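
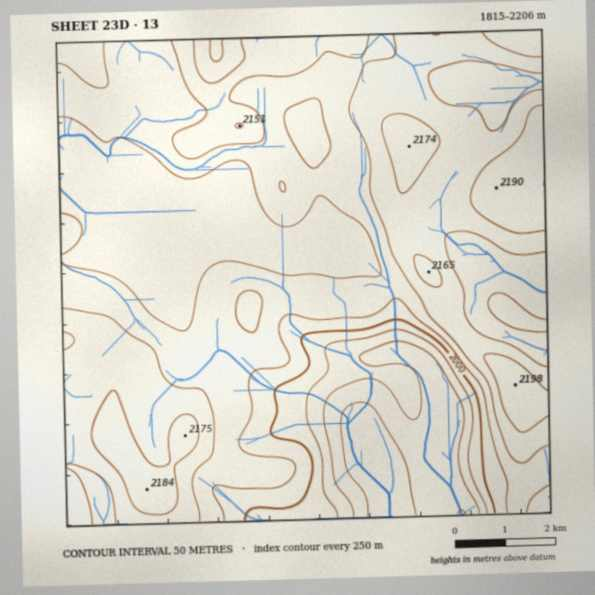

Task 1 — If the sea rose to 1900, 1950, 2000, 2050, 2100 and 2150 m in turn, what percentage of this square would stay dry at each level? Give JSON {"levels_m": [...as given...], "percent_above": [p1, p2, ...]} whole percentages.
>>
{"levels_m": [1900, 1950, 2000, 2050, 2100, 2150], "percent_above": [92, 89, 85, 66, 35, 9]}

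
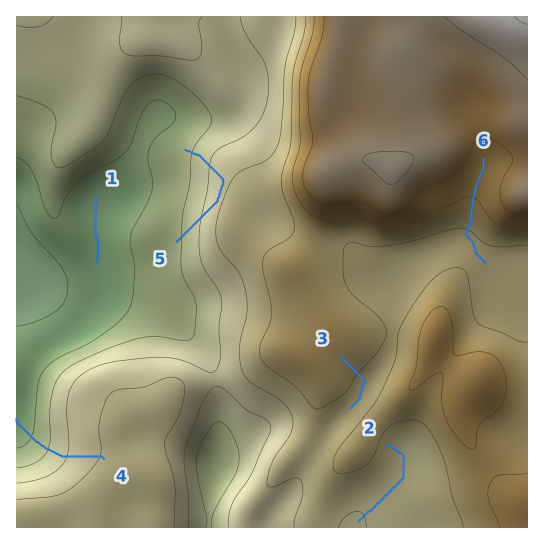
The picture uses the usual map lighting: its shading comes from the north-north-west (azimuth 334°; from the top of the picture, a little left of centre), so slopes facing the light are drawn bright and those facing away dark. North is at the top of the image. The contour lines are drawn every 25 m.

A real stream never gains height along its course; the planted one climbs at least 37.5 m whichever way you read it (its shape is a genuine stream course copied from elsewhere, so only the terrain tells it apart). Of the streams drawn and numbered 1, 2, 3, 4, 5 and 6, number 5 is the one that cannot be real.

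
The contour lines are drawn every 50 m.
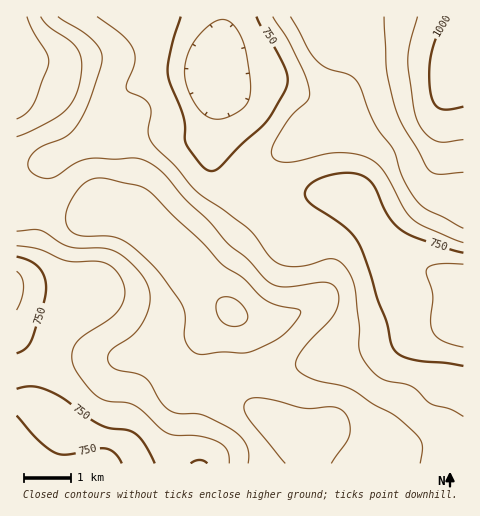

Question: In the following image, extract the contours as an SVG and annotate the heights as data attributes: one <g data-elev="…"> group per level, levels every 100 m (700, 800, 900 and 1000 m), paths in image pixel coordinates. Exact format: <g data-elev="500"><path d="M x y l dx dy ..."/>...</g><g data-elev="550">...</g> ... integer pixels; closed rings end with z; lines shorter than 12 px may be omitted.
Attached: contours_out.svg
<g data-elev="700"><path d="M463 347l-20-6-6-4-4-5-2-11 2-27-7-22 2-5 7-3 28 0"/><path d="M17 271l5 7 2 9-2 12-5 11"/><path d="M217 119l-11-4-11-11-8-19-2-16 3-16 8-14 15-15 6-4 6-1 6 2 5 4 9 16 5 20 3 29-2 11-7 8-13 8z"/></g><g data-elev="800"><path d="M463 416l-12-7-20-5-20-18-29-7-14-12-6-10-3-8 0-23-5-41-4-12-8-10-5-3-5-1-33 7-13 0-9-3-8-8-19-25-53-38-22-26-20-19-5-7-2-7 3-20-1-8-6-6-14-7-4-4 1-5 8-21-2-13-11-14-25-18"/><path d="M17 246l22 3 29 12 34 1 7 3 6 5 6 8 3 8 1 8-2 8-4 7-6 7-29 19-8 8-3 7-1 7 4 14 13 18 9 8 10 4 18 2 8 2 33 28 8 2 26 1 19 7 7 8 2 12"/><path d="M273 17l14 22 15 29 5 14 3 12-2 7-17 15-15 23-5 12 2 7 6 3 11 1 36-8 14-1 15 1 13 4 8 5 7 8 21 37 8 11 12 8 39 16"/></g><g data-elev="900"><path d="M331 463l15-21 4-8-1-14-7-10-10-3-30 1-40-10-13 1-4 3-1 4 3 10 38 47"/><path d="M197 354l6 0 20-2 21 1 11-3 18-9 11-7 12-13 5-9-3-3-24-5-11-6-20-20-22-15-19-21-56-53-8-3-34-8-9 0-8 4-10 9-9 16-2 11 2 10 5 5 7 2 28 1 11 3 12 6 18 17 13 14 20 29 3 11 0 24 5 9z"/><path d="M17 137l26-12 20-13 11-13 6-18 2-19-4-13-8-8-22-15-7-9"/><path d="M384 17l3 57 7 31 8 19 24 42 5 6 9 2 23-2"/></g><g data-elev="1000"><path d="M448 17l-9 15-7 20-3 18 1 22 4 12 6 5 8 1 15-3"/></g>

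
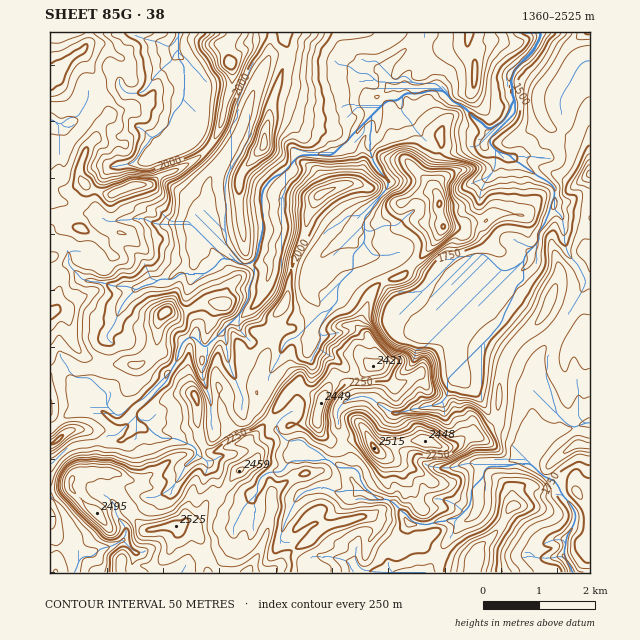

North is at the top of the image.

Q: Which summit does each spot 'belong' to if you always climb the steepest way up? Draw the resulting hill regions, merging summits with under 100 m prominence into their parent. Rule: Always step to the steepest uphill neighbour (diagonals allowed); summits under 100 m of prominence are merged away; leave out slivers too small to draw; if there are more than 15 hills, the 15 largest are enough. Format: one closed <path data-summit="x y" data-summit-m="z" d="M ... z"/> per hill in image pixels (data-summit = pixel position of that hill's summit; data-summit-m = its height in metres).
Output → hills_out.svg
<path data-summit="176 526" data-summit-m="2525" d="M273 212l-51 4-12 5 3 10-6 3-12 16-2 25-7 21 10 25 0 14-13 6-5 18-12 15-2 8-33 31 0 6 5 7 9 3 7 7 22 2 12 4 11 9 0 4-14 13-5 13-9 10-12 6-17 1-7 7-15 4-2 4 1 4 9 11-2 10-12 8-18 6-21 0-2-2 3-12-5-14-7-14-12-13 0 76 376 0 14-18 7-14 17-20-24 0-11 4-21-1-14-22-10-4-14-1-11-6-11-17-8-8-14-7-24-6-24-20 0-10-2-2-20-13-13-2 0-2 4 3 9 0 8-7 4-11 1-14 12-20 2-10 7-6 19 1 8-26 0-11-8-10-3-8 3-11-16-5-20-2-4-3 3-21 6-12z"/><path data-summit="132 186" data-summit-m="2381" d="M176 53l-2 6-19 16-13 18-14 1-9-7-26 6-4 2-8 19-7 7-7 3-17-3 0 120 10 2 8 7 0 14 15 16 21 3 10 4 17 1 7 0 15-7 13 0 12-11 15-6 3-17 12-14 5-2-1-8-7-14 2-7 2-21 12-22-31-26 6-13 1-30-9-25z"/><path data-summit="264 143" data-summit-m="2173" d="M422 32l-149 0-4 25-17 36-12 40-31 48-2 21-2 7 4 10 3 2 10-5 51-4 2-6-1-13 2-5 17-17 0-13 2-5 26 2 26-6 5-5 6-14 11-14 0-20-3-4 2-14 10-8 7 0 8-10 30-26z"/><path data-summit="439 205" data-summit-m="2258" d="M398 87l-7 0-15 10 2 33-9 17 5 15 15 21-4 9-27 27-8 15 0 4 7 9 12 8 35 0 17 15 11 6 22 16-2 15 5 7 3 1 10-7 15-3 10-15 9-4 23-20 4-7 0-5-15-14-8-1-13 4-5-3-8-9-3-18 2-21 4-11 10-12 1-15-12-9-14 1-14 6-13 0-10-5-31-37-3-8z"/><path data-summit="374 448" data-summit-m="2515" d="M457 377l-2 1-10 21-5 5-46 10-23-16-14-1-11 4-9 11 1 15 5 7 0 11 7 14-3 13 11 18 12 7 14 1 10 4 13 21 5 2 17 0 11-4 27 0 4-3 7-9 0-33 3-11 3-2 21 0 16-9 3-14 4-7 0-3-7-6-28-6-15-23z"/><path data-summit="373 366" data-summit-m="2421" d="M349 236l-23 16-10 10-9 14 0 14 10 13 0 11-7 20 0 11 21 11 13 10 4 19 7 12 16 1 23 16 46-10 10-12 5-13-3-15 5-17 0-10-5-10 2-7-8 1-13 8-4 0-13-7-13-12-13-17-15-32-18-14z"/><path data-summit="476 561" data-summit-m="2196" d="M521 454l-16 9-21 0-3 2-3 11 0 33-3 5-11 7-17 20-19 32 144-1-8-15 0-5 1-14 10-15 0-11-13-17-3-12-16-7z"/><path data-summit="97 513" data-summit-m="2495" d="M138 426l-16 14-17 0-32 6-23 19 0 31 12 14 7 14 5 14-3 10 2 4 21 0 27-10 5-7 0-7-9-11 0-7 16-5 7-7 17-1 12-6 9-10 5-13 14-13 0-4-11-9-12-4-22-2-7-7z"/><path data-summit="321 195" data-summit-m="2170" d="M376 97l-8 2 1 17-11 14-6 14-5 5-26 6-26-1-2 17-17 17-2 5 0 23 4 15-6 12 0 11-3 3 0 7 4 3 11 0 24 6 18-21 24-16 8-17 30-31 1-6-15-20-5-12 9-20z"/><path data-summit="166 312" data-summit-m="2288" d="M193 264l-15 6-12 11-13 0-17 7-13 15-9 21-7 9-1 19-11 36 5 11-1 10 15 12 5 1 12-6 3-7 30-27 2-8 12-15 5-18 13-6 0-14-10-22 7-24z"/><path data-summit="474 75" data-summit-m="1761" d="M540 32l-116 0-9 10-26 22-3 4-1 13 5 6 17-1 8 4 23-4 11 15 13 4 26 28 3 0 15-12 7-9-4-36 3-5 22-21 6-10z"/><path data-summit="321 403" data-summit-m="2449" d="M308 339l-18 0-7 6-2 10-12 20-1 14-4 11-8 7-9 0 9 1 20 13 2 2 0 10 24 20 24 6 14 7 6 5 4-12-7-14 0-11-5-7-1-15 9-11 11-4-3-1-6-11-4-19-13-10-20-10z"/><path data-summit="231 64" data-summit-m="2288" d="M271 32l-92 1-4 19 13 13 9 25-1 30-6 13 32 27 18-27 12-40 16-32 4-20z"/><path data-summit="59 72" data-summit-m="2288" d="M132 32l-82 1 0 88 6 3 11 0 7-3 7-7 8-19 4-2 11-2 8-4 7 0 9 7 14-1 13-18 19-16 0-12-31-8z"/><path data-summit="50 312" data-summit-m="2279" d="M55 242l-5 1 0 125 10 2 7 4 8 19 15 14 8 1 2-9-5-14 11-33 0-17 8-11 9-21 13-14-22-2-10-4-21-3-15-16 0-14-5-5z"/>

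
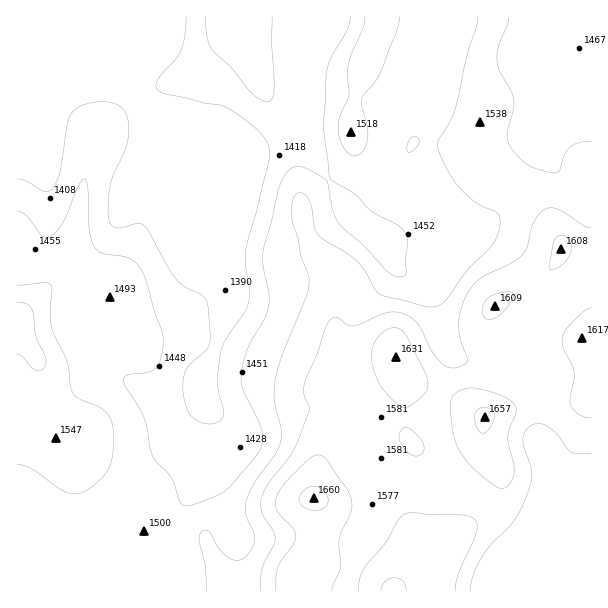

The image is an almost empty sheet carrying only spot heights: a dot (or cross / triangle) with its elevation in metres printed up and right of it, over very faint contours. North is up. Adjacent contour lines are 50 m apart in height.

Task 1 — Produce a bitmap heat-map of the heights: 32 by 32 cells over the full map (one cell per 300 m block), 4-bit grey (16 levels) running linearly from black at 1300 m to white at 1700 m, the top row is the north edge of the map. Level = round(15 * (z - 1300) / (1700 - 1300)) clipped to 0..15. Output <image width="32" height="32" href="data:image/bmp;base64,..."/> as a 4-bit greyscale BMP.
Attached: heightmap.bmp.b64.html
<image width="32" height="32" href="data:image/bmp;base64,Qk12AgAAAAAAAHYAAAAoAAAAIAAAACAAAAABAAQAAAAAAAACAAATCwAAEwsAABAAAAAAAAAAAAAAABEREQAiIiIAMzMzAERERABVVVUAZmZmAHd3dwCIiIgAmZmZAKqqqgC7u7sAzMzMAN3d3QDu7u4A////AHd3d3dmeIm927zd3LmIiIh3d3d3ZniJvNy7zd3KiIiId3d3d2eHeKzMu7zdy5iIiHd3d3dnd3irzLq8zMupiIh3d3d3Zmd5vN26q7u7upiId3d3d2VWeb3duqu7u7uYiHiIh3ZlVWerzLqru7vLqZiImYd2VVVWiruqu7u8y5mZmZmHdURFVXmqqru7vduZqpmYh2VERFZ5qqq7u83bqquZiHdlRERWiZmau7vNy6q8mYd2VUREZ4mpqrzLu6qavJmHZmZURFd4mqvMupqZmryphmZ2VERWeJqrzKmaqZq8qXZndlVERniZqrupmqqavKhmd3ZUQ0VniZmZiJu7qauYdnd2VEM1Z4mYd3eKu7qrd3d3ZUMzNXeJmGZmeaq7umZ3ZmVDM0V3iIZmZmeJq7pmZ1VEMzM1d4dmZmZneJu6ZWZURDMzNGh2ZmZnd3iaqVRWUzMzMzRodmZnd3eIiZhERlQzMzM0V3Zmd3d4iIiIM0VUMzMzM1Zmd3d3iIiHiTNFVDMzMzNFVod3eImId3gzNVVDMzM0VVeId3eJh3d3MzREQzM0RVVWh3d3iZh3dzMzMzRERFZURnd3d3iId3czIzM0REVmVEaId3d4h3d3IiIiM0RWZ1RGeId3eIdmZiIiIjM0VndURXiHd3iHdmYiIiMzNGd3VERoh3d3h3Zm"/>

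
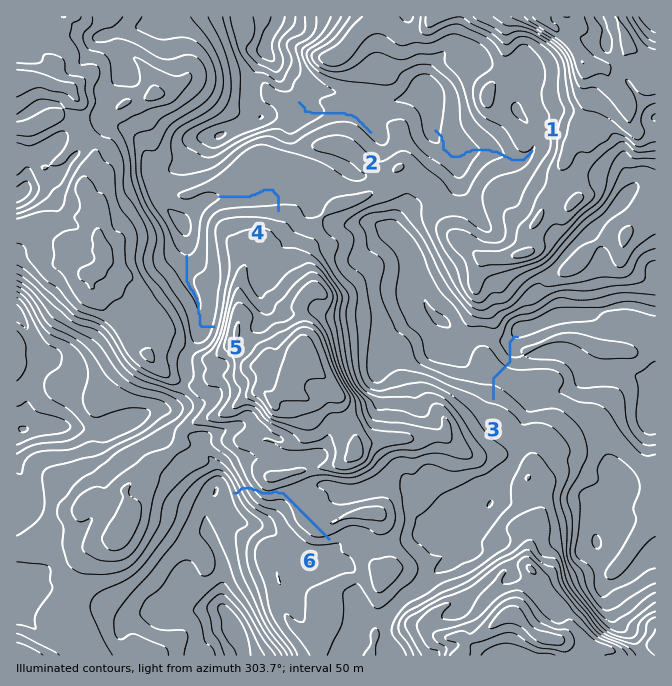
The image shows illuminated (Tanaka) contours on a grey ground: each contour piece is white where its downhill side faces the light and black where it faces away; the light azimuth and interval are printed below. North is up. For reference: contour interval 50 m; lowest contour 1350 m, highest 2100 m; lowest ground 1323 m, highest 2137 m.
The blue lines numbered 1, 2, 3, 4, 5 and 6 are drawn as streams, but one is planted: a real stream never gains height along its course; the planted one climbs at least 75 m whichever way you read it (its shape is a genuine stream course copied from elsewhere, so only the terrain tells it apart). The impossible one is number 6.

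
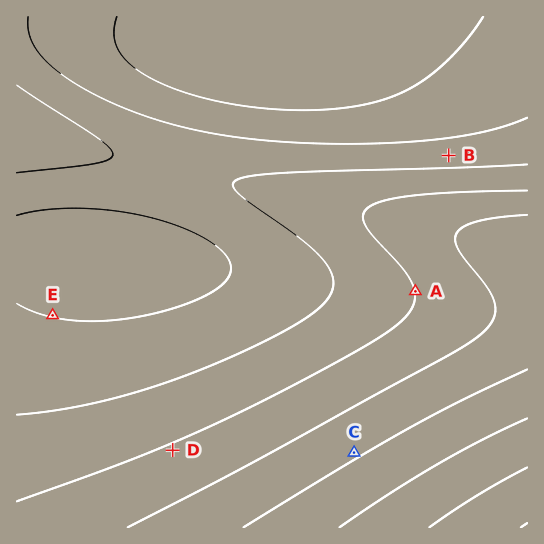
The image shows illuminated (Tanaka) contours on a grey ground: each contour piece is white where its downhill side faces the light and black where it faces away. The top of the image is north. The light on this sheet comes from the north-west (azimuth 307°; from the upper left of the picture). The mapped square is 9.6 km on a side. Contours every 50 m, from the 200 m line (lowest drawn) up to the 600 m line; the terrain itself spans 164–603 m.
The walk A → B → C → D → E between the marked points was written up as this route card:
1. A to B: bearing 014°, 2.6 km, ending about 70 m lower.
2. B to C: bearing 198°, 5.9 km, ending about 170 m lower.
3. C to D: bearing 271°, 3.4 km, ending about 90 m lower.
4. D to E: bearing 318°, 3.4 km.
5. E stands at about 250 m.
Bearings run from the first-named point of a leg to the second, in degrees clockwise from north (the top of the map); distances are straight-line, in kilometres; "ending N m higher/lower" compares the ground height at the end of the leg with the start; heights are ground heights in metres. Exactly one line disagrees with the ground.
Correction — Line 2: it should read "ending about 170 m higher".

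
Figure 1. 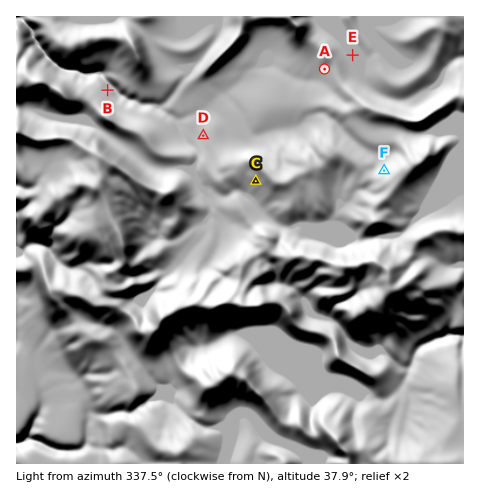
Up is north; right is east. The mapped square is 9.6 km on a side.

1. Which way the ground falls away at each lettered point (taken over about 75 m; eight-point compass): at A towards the SW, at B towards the NE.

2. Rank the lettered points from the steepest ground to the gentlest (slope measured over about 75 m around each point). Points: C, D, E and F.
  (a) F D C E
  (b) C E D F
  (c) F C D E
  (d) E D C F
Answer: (c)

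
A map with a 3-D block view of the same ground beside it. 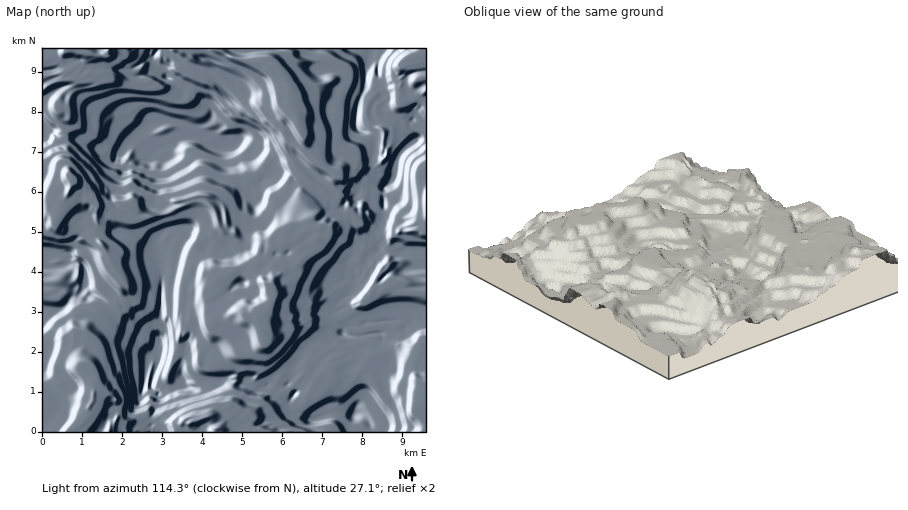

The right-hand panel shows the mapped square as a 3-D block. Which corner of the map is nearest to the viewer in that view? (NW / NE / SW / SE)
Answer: SW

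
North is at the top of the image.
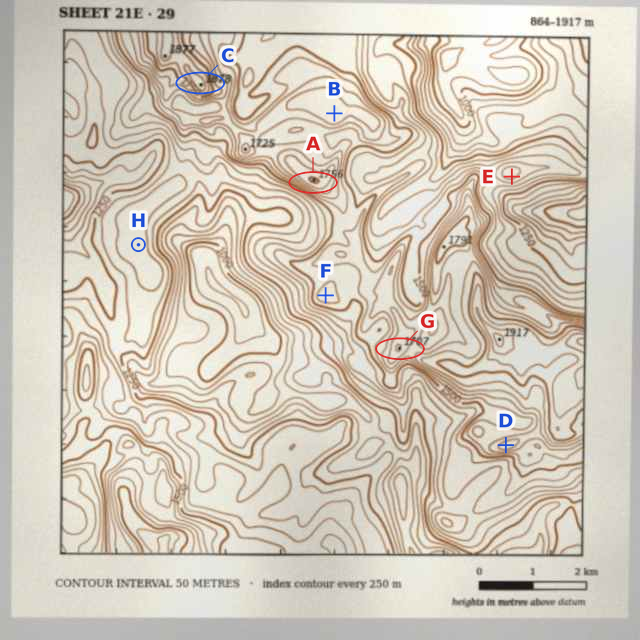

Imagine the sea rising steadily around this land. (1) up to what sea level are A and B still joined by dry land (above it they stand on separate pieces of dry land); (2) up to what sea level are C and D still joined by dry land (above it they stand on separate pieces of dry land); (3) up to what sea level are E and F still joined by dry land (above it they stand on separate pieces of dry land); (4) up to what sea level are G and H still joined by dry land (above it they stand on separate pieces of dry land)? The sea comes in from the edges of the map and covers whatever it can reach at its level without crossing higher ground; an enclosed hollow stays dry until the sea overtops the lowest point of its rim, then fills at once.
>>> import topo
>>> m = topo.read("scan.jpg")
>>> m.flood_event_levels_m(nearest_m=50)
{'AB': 1600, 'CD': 1550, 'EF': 1400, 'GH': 1350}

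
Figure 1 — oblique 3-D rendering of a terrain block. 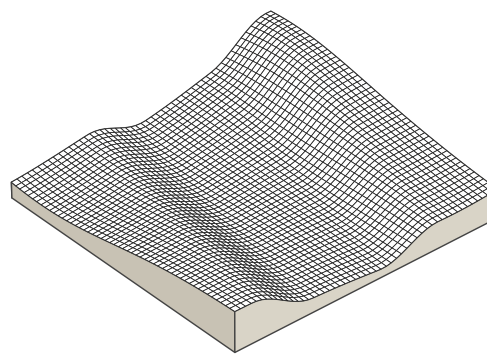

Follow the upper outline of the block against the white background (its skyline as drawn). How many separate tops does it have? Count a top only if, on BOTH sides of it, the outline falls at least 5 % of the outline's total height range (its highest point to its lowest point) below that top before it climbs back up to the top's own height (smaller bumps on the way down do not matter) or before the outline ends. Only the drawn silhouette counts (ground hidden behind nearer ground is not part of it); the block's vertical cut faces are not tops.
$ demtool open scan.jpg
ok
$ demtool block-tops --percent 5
5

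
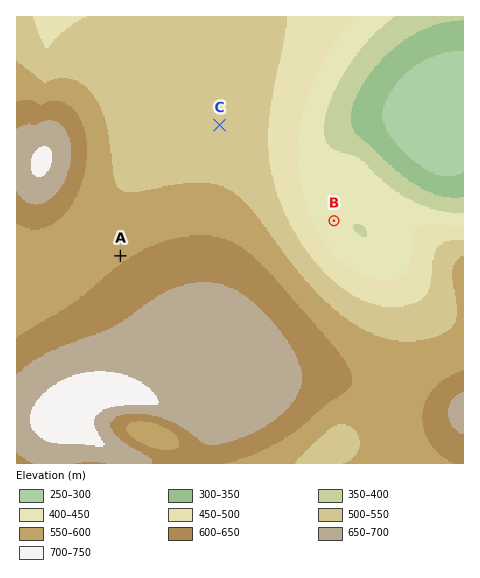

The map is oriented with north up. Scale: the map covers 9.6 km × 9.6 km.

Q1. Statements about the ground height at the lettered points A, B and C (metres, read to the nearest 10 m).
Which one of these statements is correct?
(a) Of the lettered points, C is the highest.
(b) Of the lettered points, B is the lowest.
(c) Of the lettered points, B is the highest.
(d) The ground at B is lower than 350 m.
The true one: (b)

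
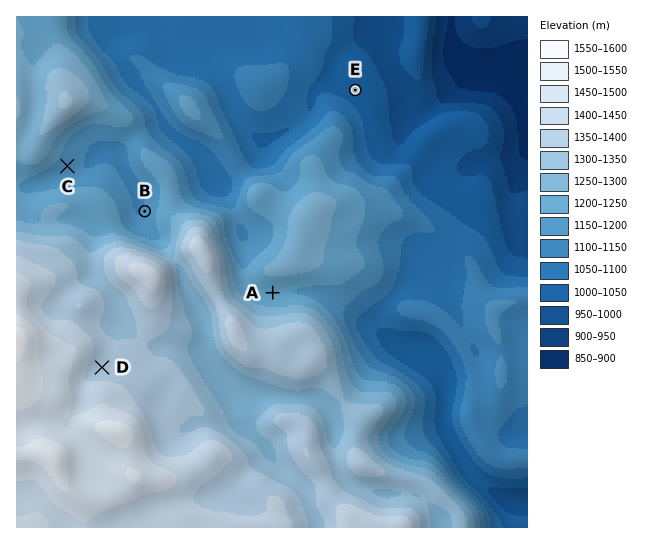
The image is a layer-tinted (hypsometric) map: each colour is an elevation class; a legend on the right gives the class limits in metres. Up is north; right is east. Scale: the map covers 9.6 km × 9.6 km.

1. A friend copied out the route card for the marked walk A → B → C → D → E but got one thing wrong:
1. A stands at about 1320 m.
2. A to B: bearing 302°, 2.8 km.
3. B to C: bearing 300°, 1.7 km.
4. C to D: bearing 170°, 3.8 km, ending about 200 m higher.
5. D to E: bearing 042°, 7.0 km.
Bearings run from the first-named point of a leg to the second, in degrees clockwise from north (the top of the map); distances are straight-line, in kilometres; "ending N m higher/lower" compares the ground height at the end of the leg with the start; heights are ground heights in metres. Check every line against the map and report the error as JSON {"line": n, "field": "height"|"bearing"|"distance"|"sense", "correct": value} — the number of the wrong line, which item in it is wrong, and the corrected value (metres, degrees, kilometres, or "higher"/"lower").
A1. {"line": 1, "field": "height", "correct": 1210}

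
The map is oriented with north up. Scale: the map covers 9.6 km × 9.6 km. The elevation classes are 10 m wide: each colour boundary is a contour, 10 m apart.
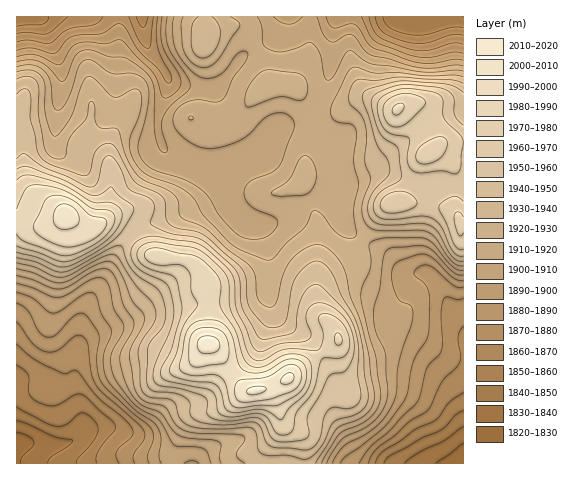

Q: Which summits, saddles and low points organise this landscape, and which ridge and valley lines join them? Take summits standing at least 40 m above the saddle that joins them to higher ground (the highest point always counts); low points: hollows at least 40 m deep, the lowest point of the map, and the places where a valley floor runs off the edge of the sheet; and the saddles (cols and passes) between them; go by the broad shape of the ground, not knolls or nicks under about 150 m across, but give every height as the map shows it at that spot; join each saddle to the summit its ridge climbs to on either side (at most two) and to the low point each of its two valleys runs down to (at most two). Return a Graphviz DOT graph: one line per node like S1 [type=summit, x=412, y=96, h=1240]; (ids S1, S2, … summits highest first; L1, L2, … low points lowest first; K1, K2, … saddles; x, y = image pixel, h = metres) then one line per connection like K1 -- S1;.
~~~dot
graph terrain {
  S1 [type=summit, x=208, y=344, h=2014];
  S2 [type=summit, x=67, y=215, h=2006];
  S3 [type=summit, x=398, y=109, h=1981];
  L1 [type=low, x=462, y=462, h=1825];
  L2 [type=low, x=18, y=444, h=1826];
  L3 [type=low, x=463, y=17, h=1840];
  L4 [type=low, x=17, y=17, h=1841];
  K1 [type=saddle, x=127, y=237, h=1953];
  K2 [type=saddle, x=363, y=241, h=1921];
  K3 [type=saddle, x=256, y=48, h=1911];
  K1 -- S1;
  K1 -- S2;
  K1 -- L2;
  K1 -- L4;
  K2 -- S1;
  K2 -- S3;
  K2 -- L1;
  K2 -- L3;
  K3 -- S1;
  K3 -- L3;
  K3 -- L4;
}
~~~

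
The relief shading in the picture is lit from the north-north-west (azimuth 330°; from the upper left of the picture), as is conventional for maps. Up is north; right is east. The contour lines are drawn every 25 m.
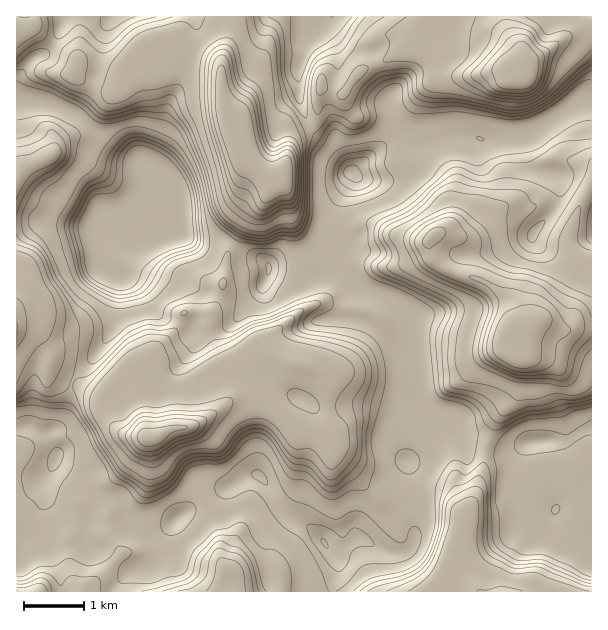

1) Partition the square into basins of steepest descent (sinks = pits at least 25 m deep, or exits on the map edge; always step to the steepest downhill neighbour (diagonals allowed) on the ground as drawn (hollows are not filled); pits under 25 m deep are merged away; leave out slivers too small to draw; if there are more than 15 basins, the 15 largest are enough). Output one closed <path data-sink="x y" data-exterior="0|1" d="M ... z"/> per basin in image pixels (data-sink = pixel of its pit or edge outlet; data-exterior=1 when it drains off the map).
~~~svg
<path data-sink="156 200" data-exterior="0" d="M228 16l-42 0-10 22 2 10-9 14-5 4-9 0-27 8-17 0-15-6-19-1-1-7-7-6-21-12-12-12-6-3 6-6-1-5-19 1 0 312 19 3 14 18 0 18 11 10 39 18 4 5 0 6 6 13 11 12 6 2 29 4 16-10 20-1 30-18 9-8 0-3 3 2 6-3 13 0 18 7 24 24 15 2 23 8-4-16-2-33-4-11-7-6-37-17-15 0-17 7-10 9-3 21-1-18-10-14-12-27-2-16 14-23 7-45 21-36 14-12 7-15 7-6-8 0-18-18-18-30-6-16-6-27 0-29 7-22z"/><path data-sink="324 543" data-exterior="0" d="M431 250l-3 4-14 6-29 10-7 15-8 24 0 3 10 9 0 6-16 21-16 16-10 6-25 1 9 7 4 11 2 33 4 16-23-8-15-2-24-24-18-7-18 1-36 26-10 4 8 13 6 47 18 52 0 17 6 12-4 12 0 11 258-1-17-21-5-13 2-27 4-15 12-23 8-27 2-16 7-21 11-18 14-18 4-17 0-34-8-11 2-13-8-17-23-18-29-8-15-8-8-8z"/><path data-sink="353 173" data-exterior="0" d="M462 26l-12 0-19 5-15 13-14 5-18 12-22 9-8 8-10 16-6 0-17-8-3 15 0 19-7 7-17 8-14 45 9 20 1 19 11 39-5 20 0 12 6 19-24 21-7 9 3 12 7 5 19 10 21 6 9 0 14-5 20-19 16-21 0-6-10-9 0-3 8-24 8-15 18-5 24-11 2-2-2-10 9-8 13 0 8 2 15-2 19-22 21-10 13-11 6-21 7-7 10-5 12-1 11 5 20 3 0-133-17 0-12 6-17 14-21 10-1 4-2-10-18-18-13-6-8 0z"/><path data-sink="537 441" data-exterior="0" d="M542 320l-17 8-11 2 8 11 0 34-4 17-14 18-11 18-7 21-2 16-8 27-12 23-4 15-2 27 5 13 17 22 112-1 0-261-8-2-21 2z"/><path data-sink="57 456" data-exterior="0" d="M23 330l-7 0 0 261 64 1 16-10 25-27 0-3-13-18 0-43 2-8 12-12 22-30 4-3-16-2-12-4-11-12-7-22-22-13-24-11-7-6 1-14-6-12-9-10z"/><path data-sink="332 17" data-exterior="1" d="M504 16l-274 0-1 22-7 22 0 29 12 43 18 30 18 18 9 0 5-12 4-18 6-15 17-8 7-7 0-19 3-15 8 5 15 3 10-16 8-8 22-9 18-12 14-5 15-13 19-5 12 0 33 8 9 4 18 20 1-4-3-6-10-13z"/><path data-sink="269 269" data-exterior="0" d="M279 180l-8 6-7 15-14 12-21 36-7 45-14 23 3 21 11 22 10 14 1 18 3-21 10-9 17-7 15 0-7-10 1-9 6-6 24-21-6-19 0-12 5-20-11-39-1-19z"/><path data-sink="176 519" data-exterior="0" d="M188 427l-17 1-21 10 1 27-5 24-7 20 0 18-13 25 17 0 18 6 7 8 2 18 4 8 47 0 1-11 4-12-6-12 0-17-18-52-6-47z"/><path data-sink="113 17" data-exterior="1" d="M185 16l-149 0-2 8-4 3 6 3 12 12 21 12 7 6 1 7 19 1 15 6 17 0 21-7 15-1 5-4 9-14-2-10 10-17z"/><path data-sink="591 225" data-exterior="1" d="M591 186l-13 21-8 27 0 14 10 19 2 18-8 17-2 18-2 6-7 4 29-1z"/>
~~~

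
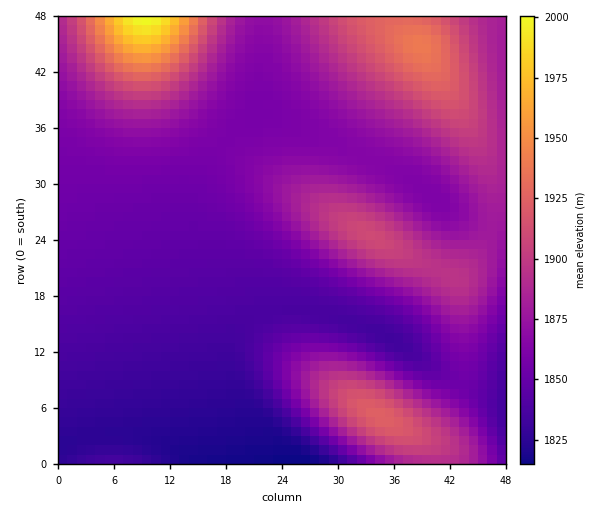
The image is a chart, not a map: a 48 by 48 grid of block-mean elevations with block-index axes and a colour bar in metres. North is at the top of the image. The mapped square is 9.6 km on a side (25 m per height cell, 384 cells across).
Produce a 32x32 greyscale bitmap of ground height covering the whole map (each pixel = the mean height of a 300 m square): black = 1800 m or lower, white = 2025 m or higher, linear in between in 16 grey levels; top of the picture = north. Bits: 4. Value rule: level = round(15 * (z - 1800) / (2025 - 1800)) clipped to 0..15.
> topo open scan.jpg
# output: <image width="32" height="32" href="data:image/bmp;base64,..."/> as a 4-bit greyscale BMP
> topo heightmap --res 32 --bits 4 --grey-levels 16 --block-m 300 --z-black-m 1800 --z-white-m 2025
<image width="32" height="32" href="data:image/bmp;base64,Qk12AgAAAAAAAHYAAAAoAAAAIAAAACAAAAABAAQAAAAAAAACAAATCwAAEwsAABAAAAAAAAAAAAAAABEREQAiIiIAMzMzAERERABVVVUAZmZmAHd3dwCIiIgAmZmZAKqqqgC7u7sAzMzMAN3d3QDu7u4A////ACIiIiIRERERERI0VWZmZlMiIiIhERERERIjRWd3d2VDIiIiIiIREREiRWeIiHZlQyIiIiIiIiIiNFZ4iIdmVDIiIiIiIiIiIjVniIh2VUQyIiIiIiIiIiNFZ3d2VURDMyIiIiIiIiIzRWZmVUMzRDMiIiIiIiIiM0VVVEMzM0QzMyIiIiIiIjNEREMyIzREQzMzMzIiIiIzMzMyIjM0VUMzMzMzMzMiMzMiIjMzRVVEMzMzMzMzMzMzMzMzRFVmVDMzMzMzMzMzMzM0RFVmZlQzMzMzMzMzMzM0RVZmZmZlMzMzMzMzMzM0RVZnd2ZmZTMzMzMzMzMzRFVnd3ZmZlUzMzMzMzMzREVmd3dmVVVVQzMzMzMzNERWZ3d2ZVRFVUREMzMzNERFVmZmZVRERVVERERERERERVZmZVVERFVmREREREREREVVVVVUREVWZkREREREREREVVVERERVZmZERERERERERERERERVVmZmRERVVUREREREREVVVWZ3ZkRVVVVVRERERERVVWZnd3ZFVWZmVVRERERFVWZneId2VWZ3d2ZUREREVVZnd4iHZlZniIh2VURERVVmd4iYh2ZWeJqph2VURFVWZ3iJmYdmZ4mruph2VERVZneImZmHZWeKvMypdlVFVWd4iZmYh2Vnm83duoZVVVZneImZiHZm"/>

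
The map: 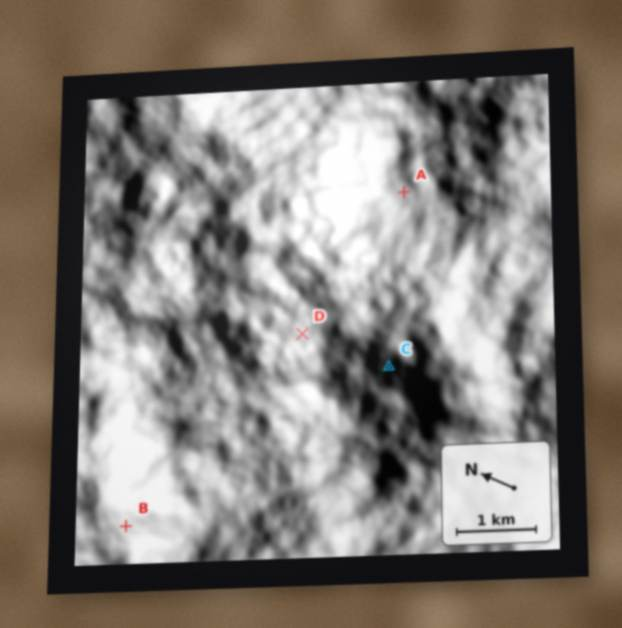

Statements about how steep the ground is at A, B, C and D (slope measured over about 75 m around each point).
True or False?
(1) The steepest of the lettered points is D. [False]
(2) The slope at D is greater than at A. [True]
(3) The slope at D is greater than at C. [False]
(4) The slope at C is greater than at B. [True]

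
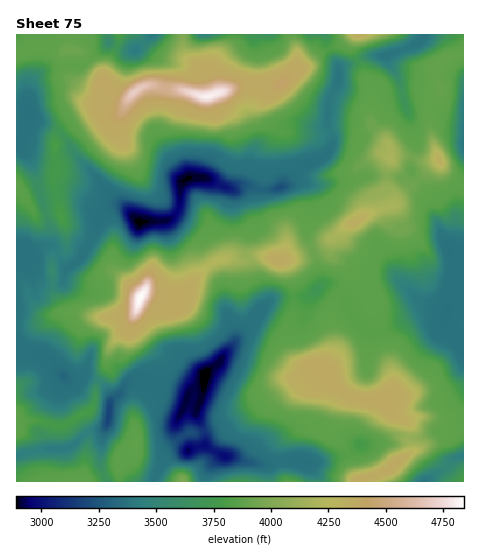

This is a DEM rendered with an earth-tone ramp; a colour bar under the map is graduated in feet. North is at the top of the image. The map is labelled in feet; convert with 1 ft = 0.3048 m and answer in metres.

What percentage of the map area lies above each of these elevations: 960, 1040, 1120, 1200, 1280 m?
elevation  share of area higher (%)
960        96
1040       79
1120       62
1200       25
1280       14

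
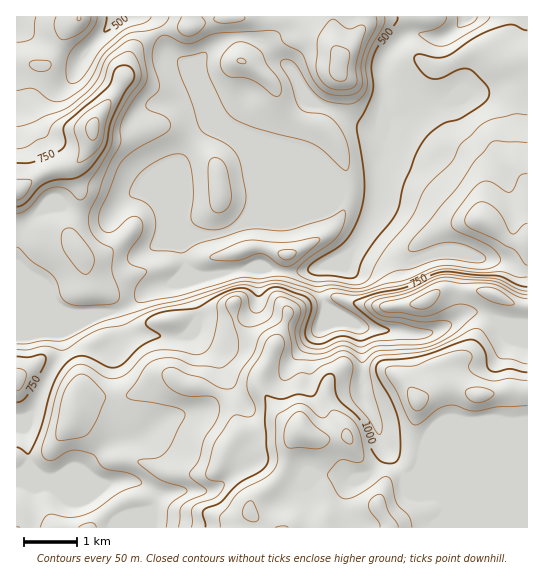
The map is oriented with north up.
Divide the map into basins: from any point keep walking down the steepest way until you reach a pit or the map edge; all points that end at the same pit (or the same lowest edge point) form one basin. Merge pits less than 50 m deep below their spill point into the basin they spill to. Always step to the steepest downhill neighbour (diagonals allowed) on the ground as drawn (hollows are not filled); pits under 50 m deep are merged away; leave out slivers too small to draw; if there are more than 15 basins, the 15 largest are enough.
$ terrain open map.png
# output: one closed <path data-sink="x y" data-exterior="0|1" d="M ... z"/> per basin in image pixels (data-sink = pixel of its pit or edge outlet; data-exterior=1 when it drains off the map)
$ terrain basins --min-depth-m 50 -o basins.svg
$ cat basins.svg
<path data-sink="466 17" data-exterior="1" d="M527 16l-337 0-1 12-16 0-15 4-23 17-6 8-5 21-31 47-1 16-8 14-13 10-16 3-16 7-23 16 1 337 511-1z"/><path data-sink="113 17" data-exterior="1" d="M189 16l-110 0 0 3-14 12-12 26-7 8-12-1-18 3 1 124 22-16 16-7 16-3 13-10 8-14 1-16 31-47 5-21 6-8 23-17 15-4 16 0z"/><path data-sink="17 17" data-exterior="1" d="M78 16l-61 0-1 50 18-2 12 1 7-8 12-26 14-12z"/>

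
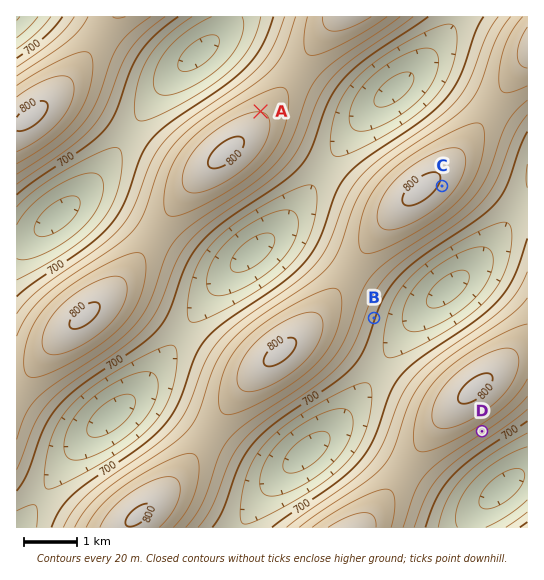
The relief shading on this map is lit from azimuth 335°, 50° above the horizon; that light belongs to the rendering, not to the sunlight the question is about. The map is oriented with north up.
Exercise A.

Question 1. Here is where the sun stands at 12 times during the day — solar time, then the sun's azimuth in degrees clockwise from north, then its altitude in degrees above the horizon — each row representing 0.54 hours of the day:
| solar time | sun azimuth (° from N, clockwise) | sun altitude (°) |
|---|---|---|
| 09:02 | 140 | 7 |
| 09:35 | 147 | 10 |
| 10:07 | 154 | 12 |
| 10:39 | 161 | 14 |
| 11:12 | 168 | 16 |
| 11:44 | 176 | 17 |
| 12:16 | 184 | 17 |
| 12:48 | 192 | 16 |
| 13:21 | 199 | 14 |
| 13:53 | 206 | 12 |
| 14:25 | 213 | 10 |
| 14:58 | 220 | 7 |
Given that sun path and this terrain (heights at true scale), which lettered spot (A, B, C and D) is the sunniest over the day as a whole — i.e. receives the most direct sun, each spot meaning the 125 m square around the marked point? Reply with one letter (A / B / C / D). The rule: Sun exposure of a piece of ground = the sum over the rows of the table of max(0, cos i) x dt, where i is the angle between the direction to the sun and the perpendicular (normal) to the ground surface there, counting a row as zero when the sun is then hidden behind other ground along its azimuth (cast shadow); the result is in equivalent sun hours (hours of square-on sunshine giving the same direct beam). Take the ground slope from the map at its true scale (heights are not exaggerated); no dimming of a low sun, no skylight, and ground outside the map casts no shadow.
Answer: D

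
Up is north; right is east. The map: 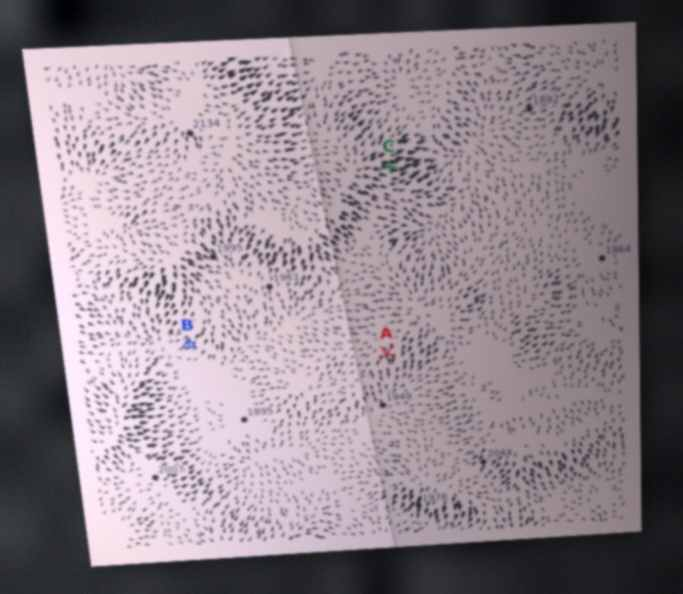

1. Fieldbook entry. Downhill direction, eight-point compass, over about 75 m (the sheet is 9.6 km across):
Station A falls S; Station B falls SW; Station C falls E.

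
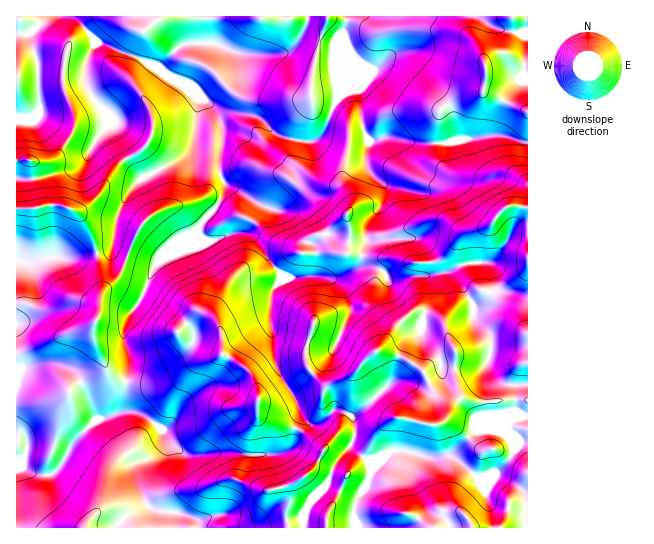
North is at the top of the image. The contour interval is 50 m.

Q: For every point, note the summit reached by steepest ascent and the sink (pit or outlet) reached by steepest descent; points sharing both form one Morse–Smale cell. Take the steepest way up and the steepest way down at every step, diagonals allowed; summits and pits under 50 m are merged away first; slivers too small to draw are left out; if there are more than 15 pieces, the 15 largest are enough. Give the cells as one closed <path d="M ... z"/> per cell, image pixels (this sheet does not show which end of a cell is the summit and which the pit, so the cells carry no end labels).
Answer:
<path d="M346 16l-330 1 0 161 21 1 42-12 6-6 7-15 15-20-1-13 19 45 16 21-10 11-12 21-6 32-4 8-31 6-32 0-12 4-18 0 1 267 511-1 0-232-29-4-4-6-3-16-5-6-24 1-16 8-22 4 3-6 0-12-9-18-46 0-6-3 0-12 4-8 9-10 5-18-17-19-3-8 4-21-4-6-4-13-2-31-8-2-14 8-4-39 14-35z"/><path d="M197 229l-15 10-25 23-13 29 26 17 21 19 2 6 0 9-12 14-30 15-13-2-7-7-2-7-1 18-8 38 17 1 10 5 16 13 5 9 11 12 7 4 17 0 14-3 57 3 11-3 7-6 8-35-8-18-12-18-7-20-2-57 2-9 8-11 0-4-13-15-9-17-8-7-13-3-25 9-8 0-6-6z"/><path d="M527 16l-180 0 0 7-14 35 4 39 14-8 8 2 2 31 4 13 5 6 13-4 10 0 21 6 36 0 35-7 21 0 21 7z"/><path d="M506 136l-21 0-35 7-36 0-21-6-10 0-13 4-3 8-2 13 3 8 16 16 1 5-5 16-9 10-4 8 0 12 6 3 46 0 9 18-1 17 20-3 16-8 24-1 5 6 3 16 4 6 28 4 1-152z"/><path d="M106 113l1 13-15 20-7 15-6 6-42 12-21 0 1 81 17 1 12-4 32 0 23-4 11-6 7-36 12-21 10-11-16-21z"/>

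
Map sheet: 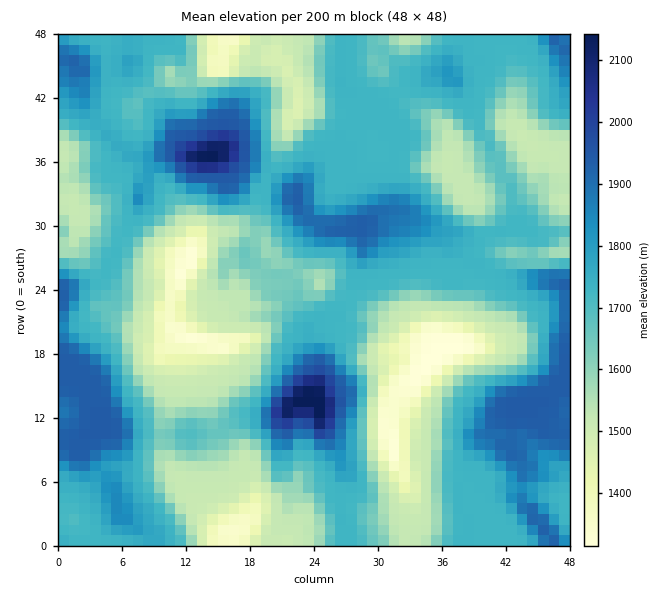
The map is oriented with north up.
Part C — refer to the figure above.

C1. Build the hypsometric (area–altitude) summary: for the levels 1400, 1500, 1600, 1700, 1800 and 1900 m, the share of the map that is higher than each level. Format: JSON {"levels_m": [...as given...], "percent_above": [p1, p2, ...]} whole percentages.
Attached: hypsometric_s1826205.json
{"levels_m": [1400, 1500, 1600, 1700, 1800, 1900], "percent_above": [95, 89, 68, 55, 20, 11]}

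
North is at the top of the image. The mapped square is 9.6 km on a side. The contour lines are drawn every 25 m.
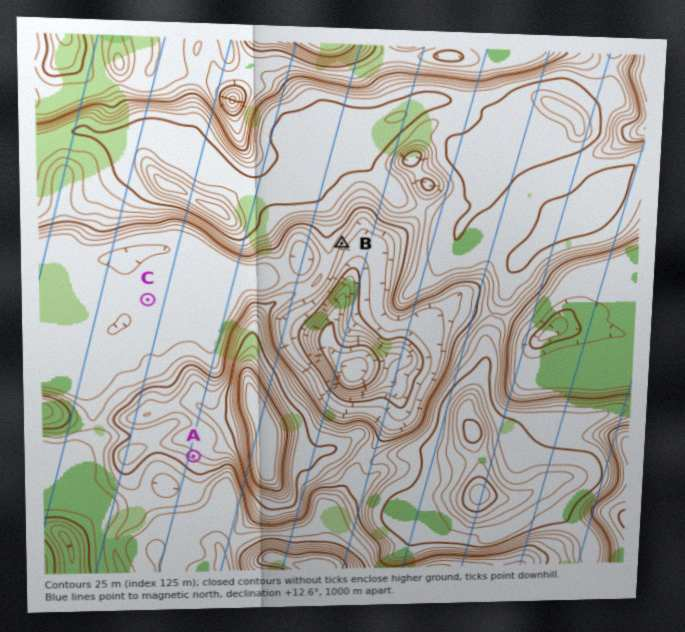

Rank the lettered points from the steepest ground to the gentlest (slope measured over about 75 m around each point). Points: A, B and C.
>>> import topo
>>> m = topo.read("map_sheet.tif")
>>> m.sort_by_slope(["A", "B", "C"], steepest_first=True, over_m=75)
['B', 'A', 'C']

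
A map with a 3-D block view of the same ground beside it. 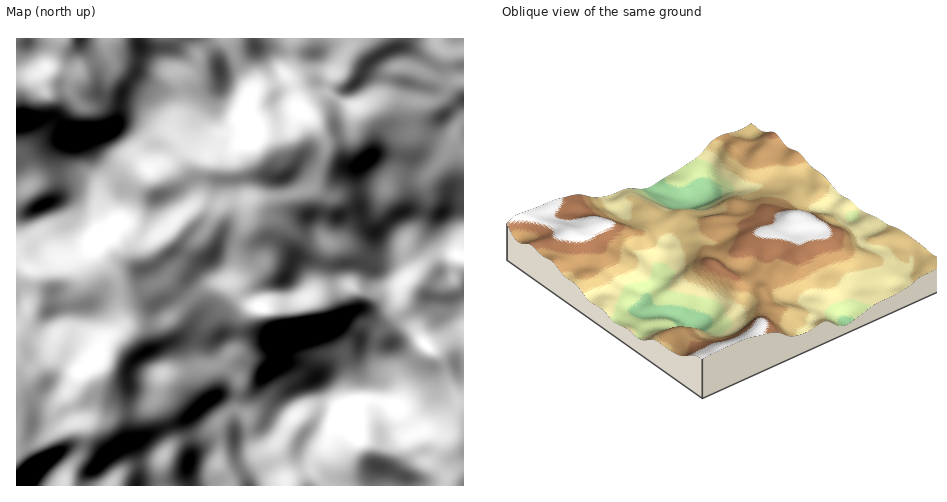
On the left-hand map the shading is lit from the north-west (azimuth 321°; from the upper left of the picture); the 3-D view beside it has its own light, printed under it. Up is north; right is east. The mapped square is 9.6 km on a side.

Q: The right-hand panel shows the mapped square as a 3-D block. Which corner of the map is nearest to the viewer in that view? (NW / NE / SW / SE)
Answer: SE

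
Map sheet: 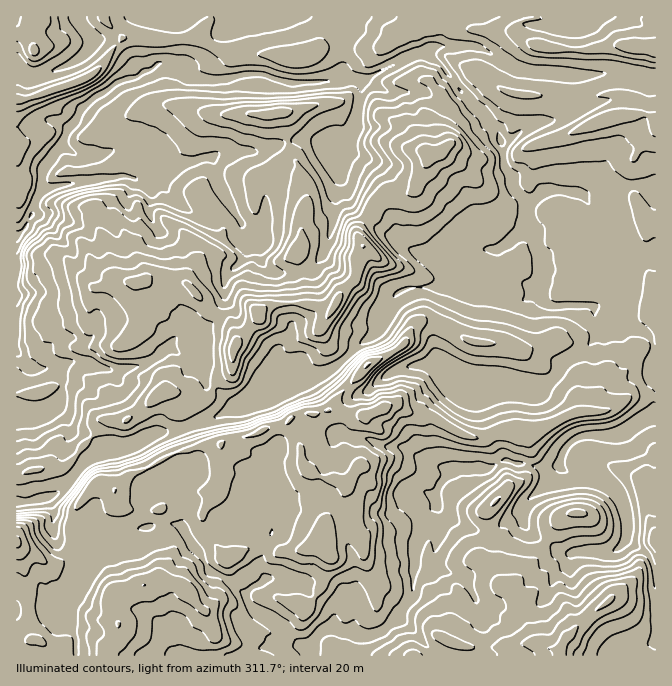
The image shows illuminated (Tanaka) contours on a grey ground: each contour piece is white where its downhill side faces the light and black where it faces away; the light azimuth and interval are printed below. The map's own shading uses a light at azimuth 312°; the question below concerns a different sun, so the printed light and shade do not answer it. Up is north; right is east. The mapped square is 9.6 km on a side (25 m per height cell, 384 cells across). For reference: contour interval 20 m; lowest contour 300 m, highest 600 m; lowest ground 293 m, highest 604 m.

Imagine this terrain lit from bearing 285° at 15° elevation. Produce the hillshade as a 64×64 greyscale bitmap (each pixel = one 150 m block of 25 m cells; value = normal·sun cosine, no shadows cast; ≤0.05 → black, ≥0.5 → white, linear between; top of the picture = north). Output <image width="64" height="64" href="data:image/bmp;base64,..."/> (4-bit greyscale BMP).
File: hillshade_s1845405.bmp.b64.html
<image width="64" height="64" href="data:image/bmp;base64,Qk12CAAAAAAAAHYAAAAoAAAAQAAAAEAAAAABAAQAAAAAAAAIAAATCwAAEwsAABAAAAAAAAAAAAAAABEREQAiIiIAMzMzAERERABVVVUAZmZmAHd3dwCIiIgAmZmZAKqqqgC7u7sAzMzMAN3d3QDu7u4A////AHd3ZpumRFVVZ2VEVmZlV5iIiaqoZnh3eIiJmWMkVmZmh2Z3q6hURVZ3hkNFVmVXiHd5q6iZh2d4mZmJhCJWZlWHZnmqqWRFZniGMlZmZ1RXd3eKqrp2ZniZmYqnMjVmVIdWebupZUVneIUjVmeJYzZ3h0WruYdmeImIiql0NFVDhlZ5u6hlVmZ4dBNFeIlzJXeHU3upiHZ4iIeKqalUQyJ2VnisuGVlV4dVQkeIiHU0Z4hkSLqId4iIdmmYrKZCEXZWZ5zKh2ZXdUVTV5iIiFNXiGU2qZh4mYd2V4i8yWMAZWZWi8qZl2ZkNVVmeIiIdEZ3ZDaZmImZh2ZmeLu7lhBVZkV5qpqpdmQ3hUVnd3d1NWZENoiZmZiHdmVYqZq6QEVVVWiIiaqWZWmWNHh4d4Y1ZDQ1iJqYh3d3VVeIebyDMzV3Z3iIiZdWiZdlaZiHdUZiJDWImph3d3dkVWZnm7oRJph3d3d4h2eYd3Zoqqh1V2IkRYiamYd2eIZVVURq3iEXuWd3d3iGeId3d2eaqXZmYyREeImZh2ZpqGVVMkrehjfKZ3dmZmZ5hmd3Z4mZhmZDJFVniaqFRXq6hmUhScyqiux3iGZ3ZXiGZndniZmHdjEkZlaKu5USarupdSJauYiK/6aIVXd2eIdWZ2eImHh2QgJWZomryTAoq7qGRHqoZmev+YdVZ3eIiGVmZ4iHeIZDAEZniIrMkgN5mYdnmpdVVWv/mHVmd3iJdWZ3iYd4dlMANWZ4iKzHQjaIh4iahodlVb/KuYdnd4l1Vnial2eIYwE0VWd3irh1Rnd4iJmHqYd2WLu824d3iHZWZ5qGZ4l1ITRWZmZmd3ZFeIiIiZiZmIhleIrO25iJdlVnmoZniHUzRVZmZmVXdCJYiHeImompeZZmZoq8zLqYdlWJdmd2ZlNFVnd3VWd1ITZ3d4iZiKqZuXdkRomavMu7hmdmZnd2QjVnd2Z4h3dSEkVmeIh3iavLmIU0d2Vomr3cuGdmeHVDNWZlV5qYiIhTNEM1eHd4m8uZqXVnZURXiaz+uYZpqGM0VURniZiImqh2ZBJGd2aLuZmbuGZmZURniKzcylaLtzNERXd4iHiKqYd3YzSIdnmpmJrLhmZmZDV3iJvelDi6hDNWd3d3d4mph3d1RXiIiamImruXZniVE2Z3eK76EFqXVGd3d3d3eJmHdmVVZ4iZiIiJq6dnirYCVnd3af+QAmd2d3d3d3dmiYd3ZUWYiIiJmGZoqXeK2AFGZ3hlj/kQA1Z3d2ZnZlVoiId2RLmImYmpZVRoiIvaICV3eIU3zcggFHiHZmZmVVV4iIdUuoiJmrqGVFeHitxRFGiYUzNp37IEeId3Zmd3ZVZ4iHbbiImYmphlVXeKy4UiR7pRJEWe1zV3d3d2Z4h2VWeIiNuImZeJmYZVZ4iqukEmm5ICRHvaZWZnd3d3iHZnh2iI7JmamHiZhlVndorcY0Z5pgAjabuGZmd3d3d3h3eId4jtuaqoeIh2Znhka9uHeIiZMAJHmodnd3d2dnh3d4iIiMy6q7l4h3Znh1NruImZmbyCACV4d3d3d3ZmiYd3d3iI65mrqYmYdmiGQ1qneJmZvLcQJFZmZ3d3ZmV5h3d3d4j9maqpmImXd4ZUN6h4mHis20EzNFVnd3d3ZWmId3d3eP6pmZmIiYd4h2VEaJyoVIzsZDEkVnd3d3dleYd3d3d3/7mJqId4d4mIdkNXnNpjbP2UEUZmZ3dneHZ4h3d3d3f/66uYh3dmiZhlVGiK3IRK/4EUZmZmd2Znd4h3d3d3d63ty5mHd2WKhlZ1aIm8hUn+YjVmZVZnd2VomHd3d4h3SM3LuXd3Z6hmeHZ4ibuESN2FRWZURWZ3ZViId3d4iHcVvNyYdmdnhniHZ5h4q5Q3rMhVdlREVmZlWJd3d4iHdxOt3Ll1Z2aImYZomHialTWM63Z2VERWZlVXmHd4iId3MVq8y6lmd5mZdXmYeJmFNYvtqIdURFZlNXZod3iIh3dCWHeJmYeHial2iZh4mYU1isy5qWREVlQ2l1d3d3iHdzJal3d3d4domYiamIiIZEaJu7qqhURVQ0eYZmd3eIdmMjioiIiId3d3eJmZmZhUVnmqu6qWQzRCWYZmZnd4l2VDI4mIiIiHiIdmeIiJmFRmebu7qphjMzN8p2ZmZmeIdmVCWpd3d3eIh2Z3d3d2VWdozbqqmJYiM3vLl2VVZniIZmQ5uHd3d4iId3d3ZlVFZ2e8uqmIhjNFiIqqqXVVZ4lFZkaqmHd3eIiIh4d2VDNWZqyqmIh2VFeYZ4iauoZWeDNFVHqZmIiIiZmZmZl2VEVVrKmZh3ZEeYd2Z3iaqXd3VTIiN6qZmYiIiJmZmqmZh1SLmZmYdUeZh3dnd3eIiIiJl0IASamZmIiIiYiIiZqpl3qZmZhkepiHd3d3iIh3d3iaqVACaJmHd4iIh3d3d3iIirqZhkaph3d3d3eIiHd3hmeKuSA1aId4h3ZmeHZVVXh2eruWaah3Znd3d3d3d3a4M1abgiVVZ3iIh3Z3d2VFaJdEeYiqmHZ4h2ZmZmZ2d8lDNGinNGZWZ4iIiIiId2ZomXQ0aZmIiJiYdmZ3d4d3mFVUV4l2ZmZ3ZniIiIiIdniZl1RFeHeIiZl2d4mZmIiHVFVniHZ3d3h2Z4iIiIh3eJqphmVnd4iId3d3iaqYiJhTNnmFZ3d3eIdmeIiIiId4mZmYd2Z3iZiHdnd4iZmZ"/>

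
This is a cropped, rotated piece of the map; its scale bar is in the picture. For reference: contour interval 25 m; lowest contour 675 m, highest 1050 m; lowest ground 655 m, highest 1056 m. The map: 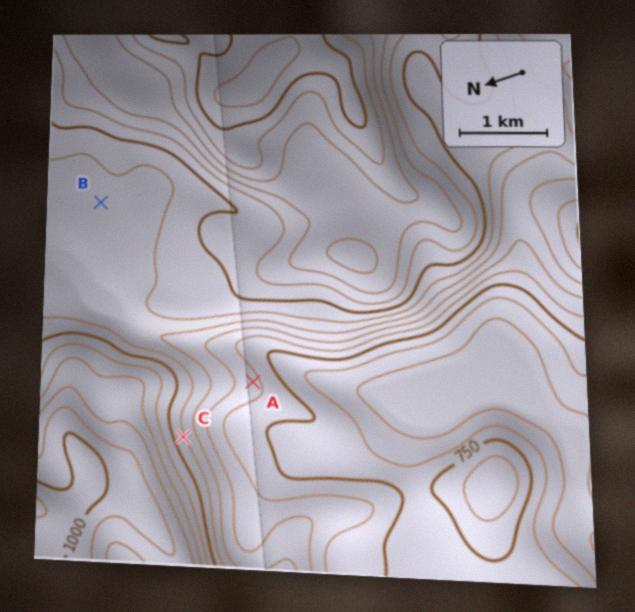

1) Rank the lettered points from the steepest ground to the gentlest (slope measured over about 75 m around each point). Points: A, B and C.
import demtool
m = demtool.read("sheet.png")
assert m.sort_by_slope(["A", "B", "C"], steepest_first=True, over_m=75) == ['C', 'A', 'B']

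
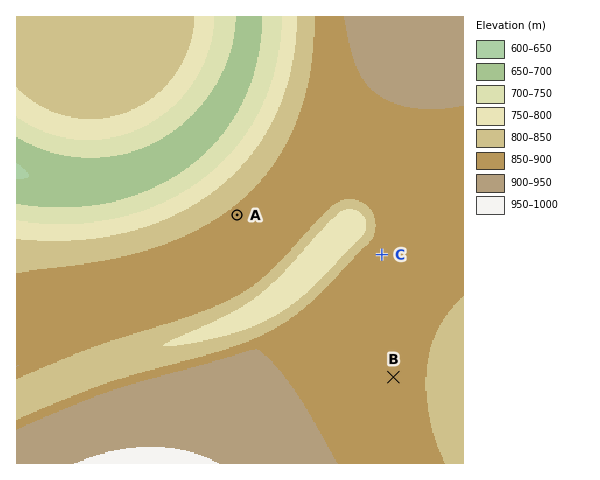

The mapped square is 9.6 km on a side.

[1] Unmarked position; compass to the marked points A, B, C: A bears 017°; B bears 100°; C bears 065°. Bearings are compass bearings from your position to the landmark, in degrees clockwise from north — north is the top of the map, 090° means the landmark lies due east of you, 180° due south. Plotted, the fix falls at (198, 342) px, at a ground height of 800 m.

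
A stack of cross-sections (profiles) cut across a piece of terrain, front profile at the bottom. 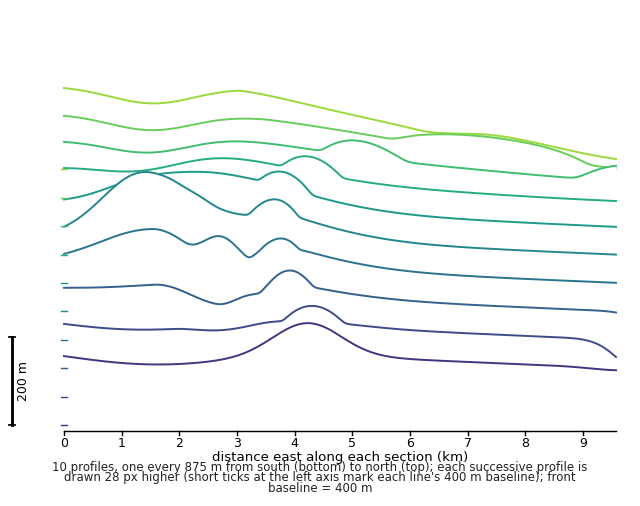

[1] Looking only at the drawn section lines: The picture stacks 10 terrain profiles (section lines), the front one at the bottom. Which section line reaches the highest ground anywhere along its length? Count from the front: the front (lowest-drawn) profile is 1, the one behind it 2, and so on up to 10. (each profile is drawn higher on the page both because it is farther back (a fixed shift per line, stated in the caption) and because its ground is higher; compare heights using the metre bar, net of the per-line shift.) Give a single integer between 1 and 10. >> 5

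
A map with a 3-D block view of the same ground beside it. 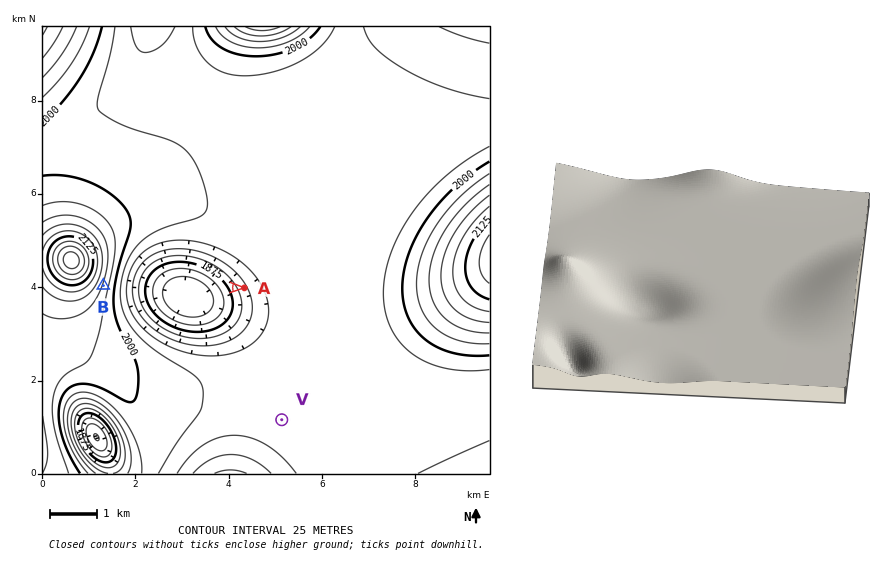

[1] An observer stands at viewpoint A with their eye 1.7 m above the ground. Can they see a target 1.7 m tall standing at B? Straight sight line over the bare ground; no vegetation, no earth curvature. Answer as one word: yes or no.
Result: yes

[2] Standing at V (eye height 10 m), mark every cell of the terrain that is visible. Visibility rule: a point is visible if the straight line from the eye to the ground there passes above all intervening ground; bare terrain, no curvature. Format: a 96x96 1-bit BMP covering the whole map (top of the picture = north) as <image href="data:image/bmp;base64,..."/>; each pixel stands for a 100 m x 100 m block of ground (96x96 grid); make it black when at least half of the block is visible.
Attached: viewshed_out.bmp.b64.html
<image width="96" height="96" href="data:image/bmp;base64,Qk2+BAAAAAAAAD4AAAAoAAAAYAAAAGAAAAABAAEAAAAAAIAEAAATCwAAEwsAAAIAAAAAAAAA////AAAAAAD/AAH/wAAH////////AAD/4AAH///////+AAD/4AAH///////8AAD/8AAP///////8AAD/+AAf///////4AAD//AAf///////4AAD//gA////////wAAD//4B////////wAAH//8H////////wAAH////////////gAAH////////////gAAP////////////gAAf////////////gAAf////////////gAA/////////////gAB/////////////gAB/////////////wAD/////////////wAH/////////////4Af/////////////8A///////////////////wB/////////////+AAP////////////4AAD////////////gAAB////////////AAAA///////9///8AAAA///////8///4AAAAf//////8f//wAAAAf//////8P//gAAAAf//////8P//AAAAAf//////8P//AAAAAf//////8P/+AAAAAf//////8P/8AAAAAf//////8P/8AAAAA///////8P/8AAAAA///////8P/8AAAAA///////8P/8AAAAB///////8P/8AAAAB///////8P/8AAAAD///////8P/8AAAAH///////8H/8AAAAH///////8H/8AAAAP///////8H/8AAAAf///////8D/+AAAA////////8D//AAAD////////8B//AAAH////////8A//gAAf////////8Af/4AB/////////8AP//Af/////////8AH/////////////4AD/////////////gAB////////////8AAA///////////8AAAAf/////////gAAAAAH/////////gAAAAAB/////////wAAAAAAP////////wAAAAAAA////////4AAAAAAAAH//////4AAAAAAAAA//////8AAAAAAAAA//////8AAAAAAAAAf/////+AAAAAAAAAf/////+AAAAAAAAAf/////4AAAAAAAAAP////8AAAAAAAAAAP////AAAAAAAAAAAP///4AAAAAAAAAAAH///AAAAAAAAAAAAH//8AAAAAAAAAAAAD//wAAAAAAAAAAAAD//AAAAAAAAAAAAAB/8AAAAAAAAAAAAAB/wAAAAAAAAAAAAAA/AAAAAAAAAAAAAAAIAAAAAAAAAAAAAAAAAAAAAAAAAAAAAAAAAAAAAAAAAAAAAAAAAAAAAAAAAAAAAAA8AAAAAAADgAAAAAB/AAAAAAAD4AAAAAH/gAAAAAAD+AAAAAP/wAAAAAAD/AAAAAf/8AAAAAAD/gAAAA//+AAAAAAD/wAAAB///gAAAAAD/4AAAD///wAAAAAD/4AAAH///4AAAAAD/8AAAP///8AAAAAD/8AAAP///+AAAAAD/+AAAf////AAAAAD/+AAAf////AAAAAD//AAAf////gAAAAD//AAAf////wAAAAD//AAAf////wAAAAD//AAAP////wAAAAA="/>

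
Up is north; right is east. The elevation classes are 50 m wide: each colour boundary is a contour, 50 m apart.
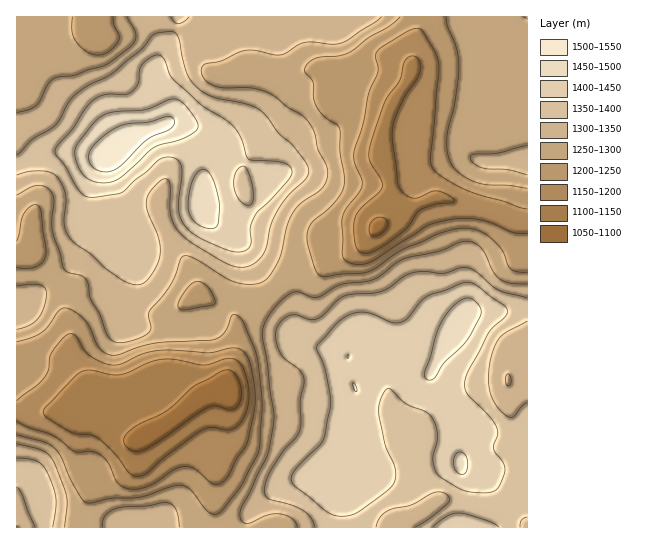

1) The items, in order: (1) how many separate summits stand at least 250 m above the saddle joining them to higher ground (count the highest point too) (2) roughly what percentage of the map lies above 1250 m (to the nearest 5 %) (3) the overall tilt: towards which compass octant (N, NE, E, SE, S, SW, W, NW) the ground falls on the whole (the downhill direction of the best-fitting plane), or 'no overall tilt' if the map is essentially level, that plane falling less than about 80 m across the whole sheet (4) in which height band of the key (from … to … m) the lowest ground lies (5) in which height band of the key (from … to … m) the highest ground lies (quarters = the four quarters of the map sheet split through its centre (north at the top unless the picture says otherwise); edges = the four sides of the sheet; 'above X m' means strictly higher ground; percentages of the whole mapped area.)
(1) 1 summit rises at least 250 m above its surroundings.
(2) Roughly 70 % of the ground is higher than 1250 m.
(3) No overall tilt - high and low ground are spread across the sheet.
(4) The lowest ground lies in the 1050–1100 m band.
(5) The highest ground lies in the 1500–1550 m band.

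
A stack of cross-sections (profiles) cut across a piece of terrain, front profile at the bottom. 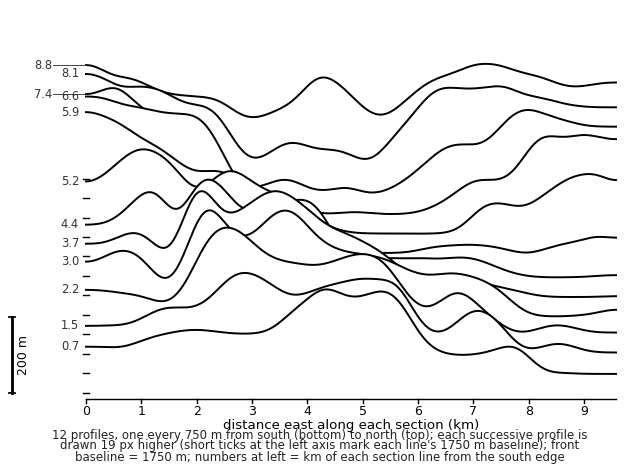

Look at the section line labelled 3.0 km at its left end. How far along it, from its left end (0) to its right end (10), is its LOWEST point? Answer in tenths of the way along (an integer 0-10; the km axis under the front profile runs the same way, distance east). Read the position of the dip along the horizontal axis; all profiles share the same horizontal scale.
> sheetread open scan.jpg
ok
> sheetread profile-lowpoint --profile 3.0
9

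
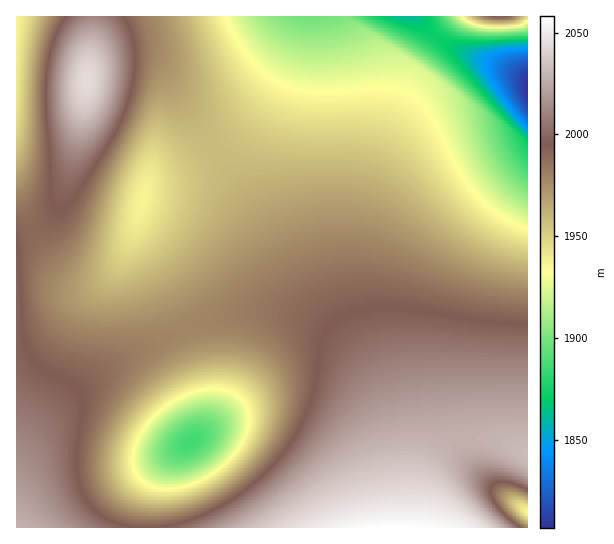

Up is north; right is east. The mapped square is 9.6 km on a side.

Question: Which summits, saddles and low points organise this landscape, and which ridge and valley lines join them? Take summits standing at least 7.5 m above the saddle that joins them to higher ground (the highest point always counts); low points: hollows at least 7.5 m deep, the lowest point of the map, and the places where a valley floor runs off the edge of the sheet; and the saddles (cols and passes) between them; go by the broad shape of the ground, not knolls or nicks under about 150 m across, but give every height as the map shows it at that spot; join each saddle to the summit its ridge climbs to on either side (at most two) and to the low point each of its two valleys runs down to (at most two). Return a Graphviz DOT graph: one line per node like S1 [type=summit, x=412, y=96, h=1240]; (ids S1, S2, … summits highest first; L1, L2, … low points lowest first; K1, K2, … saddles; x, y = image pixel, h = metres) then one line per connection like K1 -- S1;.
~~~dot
graph terrain {
  S1 [type=summit, x=397, y=527, h=2058];
  S2 [type=summit, x=87, y=81, h=2044];
  S3 [type=summit, x=18, y=527, h=2028];
  S4 [type=summit, x=501, y=17, h=1998];
  L1 [type=low, x=527, y=87, h=1807];
  L2 [type=low, x=407, y=17, h=1861];
  L3 [type=low, x=190, y=442, h=1886];
  L4 [type=low, x=527, y=513, h=1936];
  L5 [type=low, x=17, y=22, h=1936];
  L6 [type=low, x=143, y=201, h=1937];
  K1 [type=saddle, x=462, y=441, h=2027];
  K2 [type=saddle, x=33, y=229, h=1990];
  K3 [type=saddle, x=183, y=330, h=1979];
  K4 [type=saddle, x=214, y=150, h=1958];
  K5 [type=saddle, x=437, y=38, h=1873];
  K1 -- S1;
  K1 -- L1;
  K1 -- L4;
  K2 -- S2;
  K2 -- S3;
  K2 -- L6;
  K2 -- L5;
  K3 -- S1;
  K3 -- S3;
  K3 -- L3;
  K3 -- L6;
  K4 -- S1;
  K4 -- S2;
  K4 -- L1;
  K4 -- L6;
  K5 -- S1;
  K5 -- S4;
  K5 -- L1;
  K5 -- L2;
}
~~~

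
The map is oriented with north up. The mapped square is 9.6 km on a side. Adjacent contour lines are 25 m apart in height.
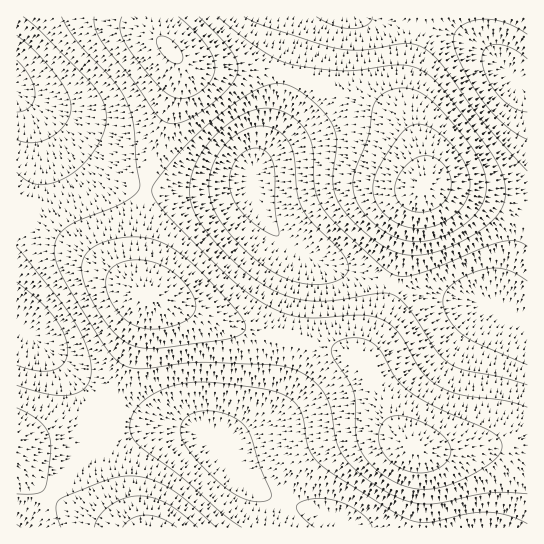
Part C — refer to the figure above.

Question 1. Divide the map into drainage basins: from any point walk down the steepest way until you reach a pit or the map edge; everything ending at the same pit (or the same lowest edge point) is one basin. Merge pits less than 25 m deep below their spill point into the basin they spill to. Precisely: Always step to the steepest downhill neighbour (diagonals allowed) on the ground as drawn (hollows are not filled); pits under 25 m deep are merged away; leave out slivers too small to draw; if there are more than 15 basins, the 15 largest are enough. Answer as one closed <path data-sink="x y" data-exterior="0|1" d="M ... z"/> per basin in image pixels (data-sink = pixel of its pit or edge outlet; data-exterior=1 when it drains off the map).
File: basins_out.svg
<path data-sink="218 446" data-exterior="0" d="M150 296l-3 1-6 26-14 42-15 29-9 13-18 17-16 8-28 8-25 3 0 20 23 24 26 20 18 10 28 11 417-1-1-82-30 0-47 6-23 0-13-3-7-4-12-15-30-63-10-10-24-8-78-16z"/><path data-sink="253 178" data-exterior="0" d="M178 59l2 7-1 20-11 35-16 40-8 36-5 56 0 24 5 17 109 38 84 17 16 6 8 5 23-45 7-17 21-88 12-24-1-21-12-32-16-17-20-11-84-30-30-6-56-1-19-4z"/><path data-sink="513 78" data-exterior="0" d="M527 16l-374 0-1 9 5 12 22 23 7 4 19 4 56 1 25 4 89 32 16 8 17 16 8 14 7 22 2 22 6-2 32 6 64 17z"/><path data-sink="527 326" data-exterior="1" d="M431 185l-8 2-8 15-24 96-30 63 15 26 15 35 9 15 9 8 18 6 23 0 47-6 30 0 1-236-65-18z"/><path data-sink="17 86" data-exterior="1" d="M151 16l-135 1 0 196 47 26 79 54 2 0-5-16 0-24 8-72 6-24 23-60 4-18-1-17-8-12-14-13-5-12z"/><path data-sink="22 329" data-exterior="0" d="M17 213l-1 229 9 1 44-11 16-8 18-17 16-25 13-31 9-28 6-28-14-7-70-49z"/><path data-sink="17 527" data-exterior="1" d="M17 464l0 64 94-1-28-10-18-10-26-20z"/>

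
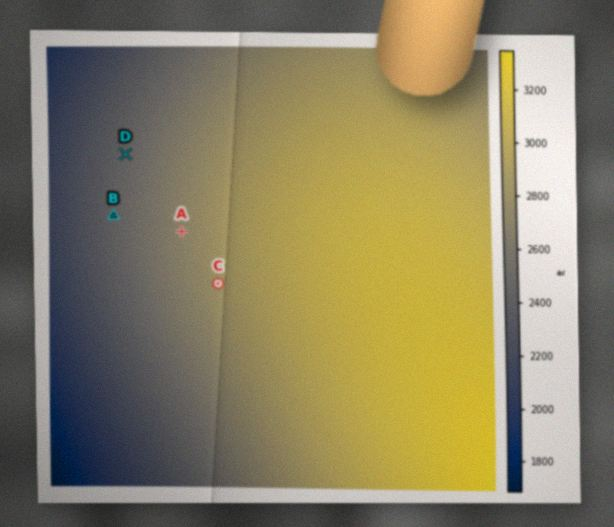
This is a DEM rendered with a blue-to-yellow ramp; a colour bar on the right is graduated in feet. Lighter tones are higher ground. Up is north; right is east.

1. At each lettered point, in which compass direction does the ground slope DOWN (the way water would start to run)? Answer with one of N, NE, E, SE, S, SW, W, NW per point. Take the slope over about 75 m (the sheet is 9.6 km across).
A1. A W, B W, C W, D W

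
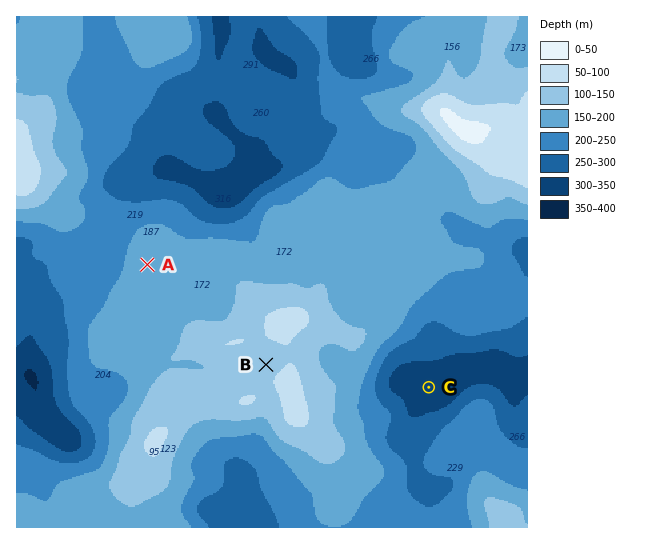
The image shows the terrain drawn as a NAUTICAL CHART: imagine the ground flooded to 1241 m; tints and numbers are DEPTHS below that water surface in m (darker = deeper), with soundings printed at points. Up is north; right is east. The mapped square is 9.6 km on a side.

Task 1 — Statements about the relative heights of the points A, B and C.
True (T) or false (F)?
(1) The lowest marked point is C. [T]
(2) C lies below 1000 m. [T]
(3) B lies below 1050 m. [F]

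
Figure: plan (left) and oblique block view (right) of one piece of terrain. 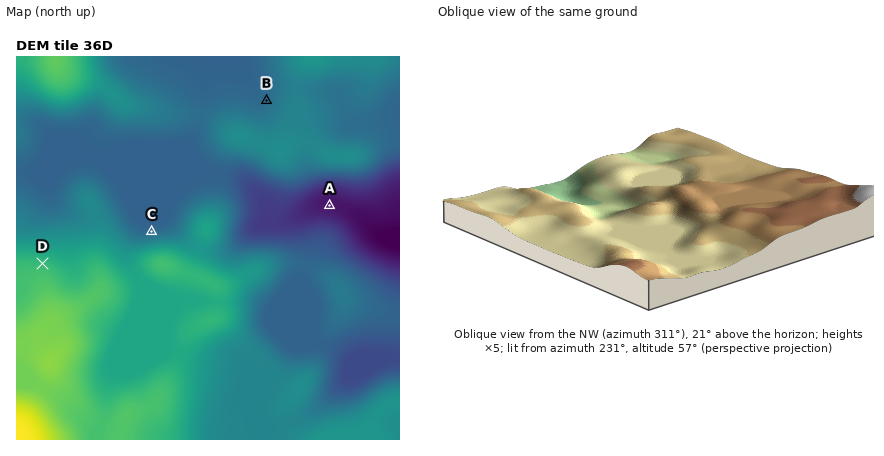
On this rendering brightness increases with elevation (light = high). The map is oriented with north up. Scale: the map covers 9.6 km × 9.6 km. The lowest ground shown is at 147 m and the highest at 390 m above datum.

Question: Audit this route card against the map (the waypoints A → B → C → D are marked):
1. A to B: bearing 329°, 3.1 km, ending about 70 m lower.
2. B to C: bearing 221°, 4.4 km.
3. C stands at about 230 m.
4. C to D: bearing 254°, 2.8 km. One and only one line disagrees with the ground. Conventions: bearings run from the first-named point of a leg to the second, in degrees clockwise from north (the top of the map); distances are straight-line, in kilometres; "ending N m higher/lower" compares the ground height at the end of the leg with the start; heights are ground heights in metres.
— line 1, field sense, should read higher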